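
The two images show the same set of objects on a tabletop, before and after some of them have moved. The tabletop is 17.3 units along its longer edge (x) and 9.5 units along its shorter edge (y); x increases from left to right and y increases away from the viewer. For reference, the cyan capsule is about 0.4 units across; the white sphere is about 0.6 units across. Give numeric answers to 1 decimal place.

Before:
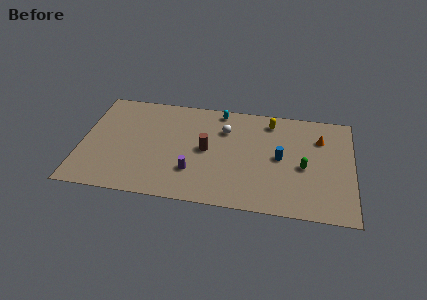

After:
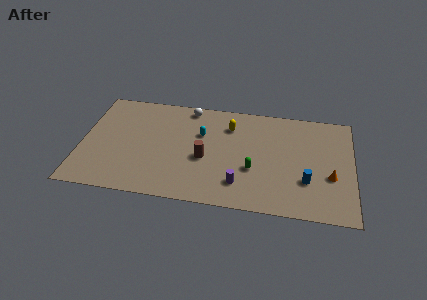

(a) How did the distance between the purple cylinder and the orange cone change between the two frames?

-3.1

Before: roughly 9.0 units apart; after: 5.9. That's 3.1 units closer together.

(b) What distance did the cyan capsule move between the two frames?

2.5

The cyan capsule was near (8.7, 8.5) before and (7.6, 6.2) after, so it travelled √(1.1² + 2.3²) ≈ 2.5 units.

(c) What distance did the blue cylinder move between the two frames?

2.5

The blue cylinder was near (12.7, 4.8) before and (14.4, 3.0) after, so it travelled √(1.7² + 1.8²) ≈ 2.5 units.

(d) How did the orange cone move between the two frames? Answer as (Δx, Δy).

(0.7, -3.3)

The orange cone was at about (15.2, 6.9) and moved to about (15.9, 3.6).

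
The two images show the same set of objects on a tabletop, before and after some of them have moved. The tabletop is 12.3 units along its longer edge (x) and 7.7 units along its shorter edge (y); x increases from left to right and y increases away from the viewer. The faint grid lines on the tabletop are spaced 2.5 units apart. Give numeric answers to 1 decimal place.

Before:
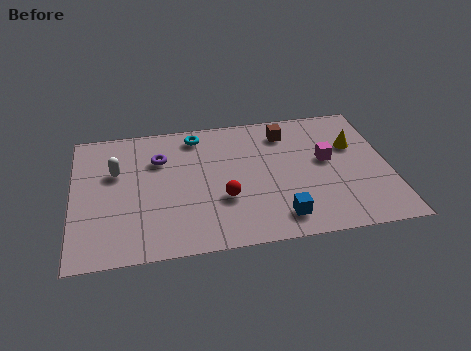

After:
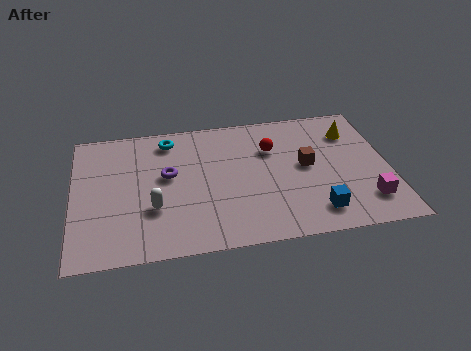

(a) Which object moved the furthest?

the red sphere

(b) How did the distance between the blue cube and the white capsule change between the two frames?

-0.9

They were about 7.2 units apart before and 6.3 after — 0.9 units closer together.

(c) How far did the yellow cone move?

0.8

The yellow cone moved from about (11.0, 5.0) to (11.0, 5.8), a distance of √(0.0² + 0.8²) ≈ 0.8.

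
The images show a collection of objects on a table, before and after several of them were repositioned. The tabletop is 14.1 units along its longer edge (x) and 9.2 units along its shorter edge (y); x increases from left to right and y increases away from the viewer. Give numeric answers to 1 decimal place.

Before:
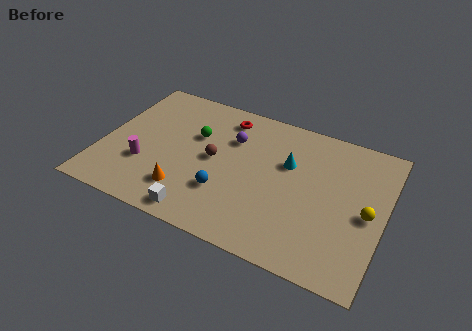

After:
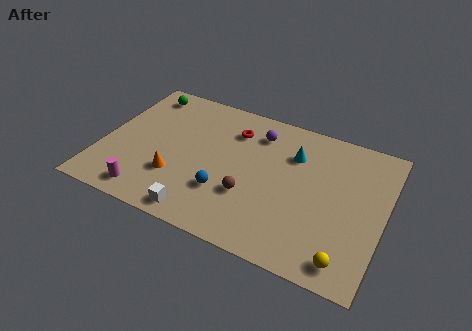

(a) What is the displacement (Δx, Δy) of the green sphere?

(-3.0, 2.0)

The green sphere was at about (4.5, 5.9) and moved to about (1.5, 7.9).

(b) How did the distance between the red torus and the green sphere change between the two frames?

+2.7

The distance was about 2.2 in the first image and 4.9 in the second, so they moved 2.7 units further apart.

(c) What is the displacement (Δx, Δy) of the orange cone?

(-0.6, 0.7)

From the two frames, the orange cone sits at roughly (4.5, 2.1) before and (3.9, 2.8) after.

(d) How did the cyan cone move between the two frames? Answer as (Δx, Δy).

(0.2, 0.7)

The cyan cone started near (9.2, 5.9) and ended near (9.4, 6.6).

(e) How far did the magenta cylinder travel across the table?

1.8

The magenta cylinder moved from about (2.3, 3.0) to (2.7, 1.2), a distance of √(0.4² + 1.8²) ≈ 1.8.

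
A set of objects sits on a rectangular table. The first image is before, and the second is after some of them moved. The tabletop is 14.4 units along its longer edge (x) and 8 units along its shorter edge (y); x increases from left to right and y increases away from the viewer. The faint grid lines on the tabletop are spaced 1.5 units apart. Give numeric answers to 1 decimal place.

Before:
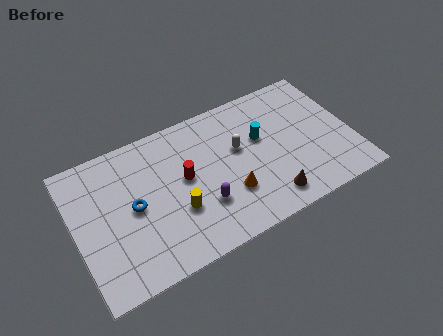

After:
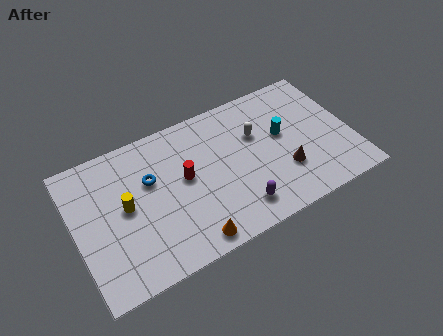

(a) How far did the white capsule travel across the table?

1.1

From (8.6, 4.8) to (9.6, 5.2), the white capsule covered √(1.0² + 0.4²) ≈ 1.1 units.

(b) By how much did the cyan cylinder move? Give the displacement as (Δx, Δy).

(1.1, -0.3)

The cyan cylinder started near (9.8, 4.9) and ended near (10.9, 4.6).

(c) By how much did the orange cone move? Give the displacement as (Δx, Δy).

(-2.3, -1.6)

From the two frames, the orange cone sits at roughly (7.8, 2.5) before and (5.5, 0.9) after.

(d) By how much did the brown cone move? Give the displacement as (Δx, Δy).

(1.0, 1.2)

From the two frames, the brown cone sits at roughly (9.7, 1.3) before and (10.7, 2.5) after.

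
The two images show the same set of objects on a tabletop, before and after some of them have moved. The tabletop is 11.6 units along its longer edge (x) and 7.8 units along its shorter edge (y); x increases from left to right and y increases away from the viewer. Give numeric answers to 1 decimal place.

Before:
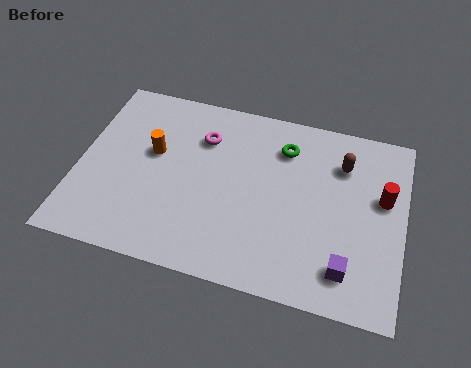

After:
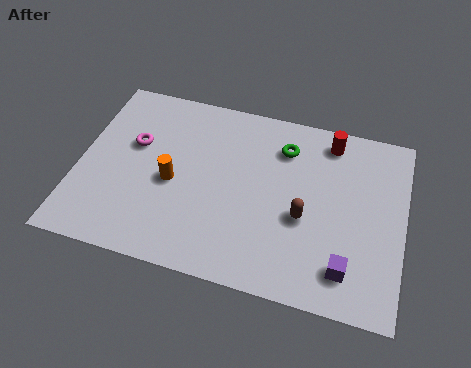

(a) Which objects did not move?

the green torus and the purple cube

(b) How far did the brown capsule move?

2.9

From (9.3, 5.8) to (8.1, 3.2), the brown capsule covered √(1.2² + 2.6²) ≈ 2.9 units.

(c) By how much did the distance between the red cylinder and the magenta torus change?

+0.6

The distance was about 6.6 in the first image and 7.2 in the second, so they moved 0.6 units further apart.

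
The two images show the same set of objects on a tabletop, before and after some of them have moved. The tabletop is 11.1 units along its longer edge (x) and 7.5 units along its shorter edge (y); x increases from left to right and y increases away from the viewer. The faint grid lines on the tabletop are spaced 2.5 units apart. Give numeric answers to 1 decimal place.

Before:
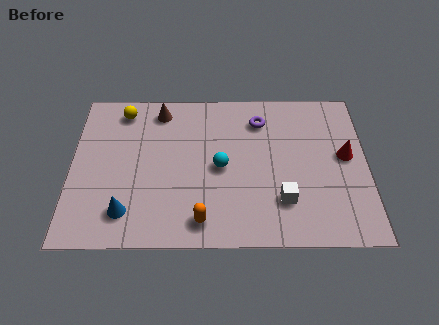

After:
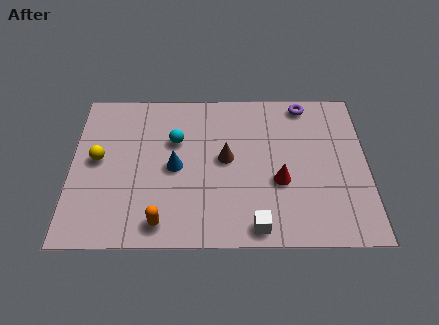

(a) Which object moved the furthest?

the brown cone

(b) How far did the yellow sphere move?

2.6

From (1.9, 6.4) to (1.0, 4.0), the yellow sphere covered √(0.9² + 2.4²) ≈ 2.6 units.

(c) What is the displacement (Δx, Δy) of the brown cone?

(2.5, -2.4)

From the two frames, the brown cone sits at roughly (3.3, 6.4) before and (5.8, 4.0) after.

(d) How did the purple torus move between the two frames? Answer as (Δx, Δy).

(1.7, 0.8)

The purple torus started near (7.1, 5.9) and ended near (8.8, 6.7).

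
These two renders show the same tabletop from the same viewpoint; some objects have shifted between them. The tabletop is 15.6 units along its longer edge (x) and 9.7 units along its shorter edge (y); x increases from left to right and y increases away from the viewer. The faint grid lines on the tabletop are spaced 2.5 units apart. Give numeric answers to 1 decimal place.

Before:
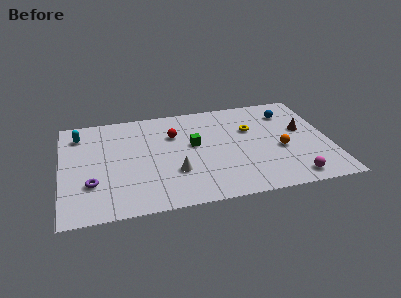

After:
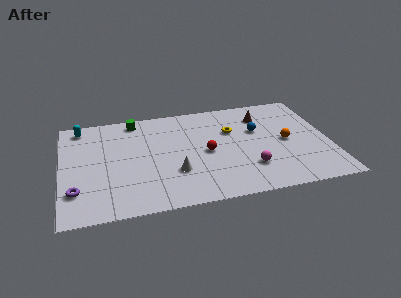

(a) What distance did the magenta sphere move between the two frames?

2.8

The magenta sphere was near (13.2, 1.2) before and (10.8, 2.6) after, so it travelled √(2.4² + 1.4²) ≈ 2.8 units.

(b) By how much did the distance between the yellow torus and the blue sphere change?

-1.1

Before: roughly 2.6 units apart; after: 1.5. That's 1.1 units closer together.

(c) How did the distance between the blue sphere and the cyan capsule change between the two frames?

-1.7

They were about 12.3 units apart before and 10.6 after — 1.7 units closer together.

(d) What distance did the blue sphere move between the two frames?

2.4

The blue sphere moved from about (13.4, 7.5) to (11.5, 6.1), a distance of √(1.9² + 1.4²) ≈ 2.4.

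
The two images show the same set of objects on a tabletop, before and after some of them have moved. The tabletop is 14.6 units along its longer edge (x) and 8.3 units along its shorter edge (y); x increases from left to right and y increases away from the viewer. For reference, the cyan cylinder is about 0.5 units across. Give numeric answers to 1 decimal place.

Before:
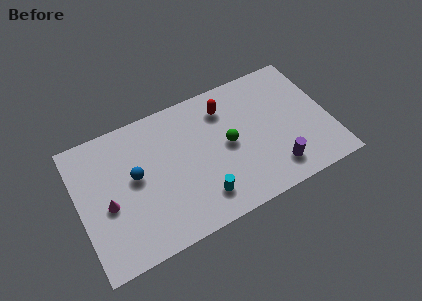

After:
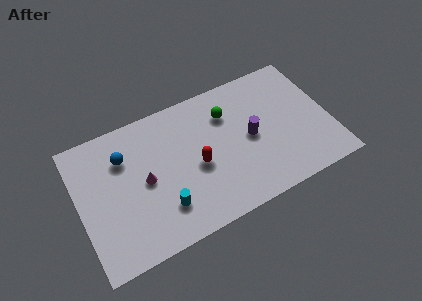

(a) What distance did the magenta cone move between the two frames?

2.3

From (1.6, 3.6) to (3.8, 4.1), the magenta cone covered √(2.2² + 0.5²) ≈ 2.3 units.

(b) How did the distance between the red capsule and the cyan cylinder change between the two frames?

-2.5

The distance was about 5.2 in the first image and 2.7 in the second, so they moved 2.5 units closer together.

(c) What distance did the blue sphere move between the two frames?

1.5

From (3.3, 4.6) to (2.8, 6.0), the blue sphere covered √(0.5² + 1.4²) ≈ 1.5 units.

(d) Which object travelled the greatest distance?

the red capsule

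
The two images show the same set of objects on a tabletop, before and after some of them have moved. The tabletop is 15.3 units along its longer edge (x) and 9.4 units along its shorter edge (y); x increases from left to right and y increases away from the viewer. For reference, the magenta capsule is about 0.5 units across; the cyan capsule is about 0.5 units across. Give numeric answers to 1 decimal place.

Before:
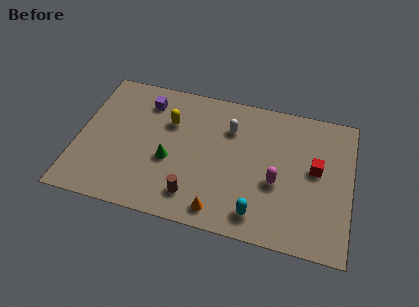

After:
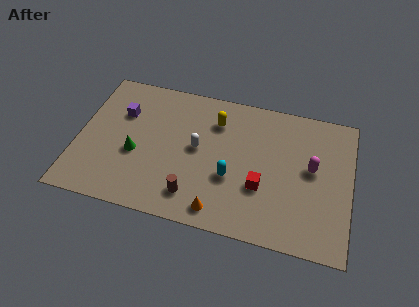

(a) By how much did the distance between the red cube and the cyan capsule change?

-3.1

They were about 4.8 units apart before and 1.7 after — 3.1 units closer together.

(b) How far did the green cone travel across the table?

1.9

From (5.2, 3.8) to (3.3, 3.8), the green cone covered √(1.9² + 0.0²) ≈ 1.9 units.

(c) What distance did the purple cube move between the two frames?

1.7

The purple cube was near (3.6, 7.5) before and (2.3, 6.4) after, so it travelled √(1.3² + 1.1²) ≈ 1.7 units.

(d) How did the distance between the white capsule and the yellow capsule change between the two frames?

-1.1

Before: roughly 3.4 units apart; after: 2.3. That's 1.1 units closer together.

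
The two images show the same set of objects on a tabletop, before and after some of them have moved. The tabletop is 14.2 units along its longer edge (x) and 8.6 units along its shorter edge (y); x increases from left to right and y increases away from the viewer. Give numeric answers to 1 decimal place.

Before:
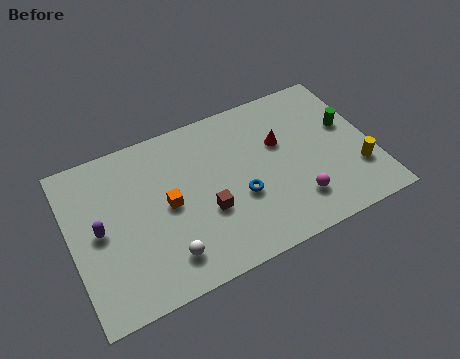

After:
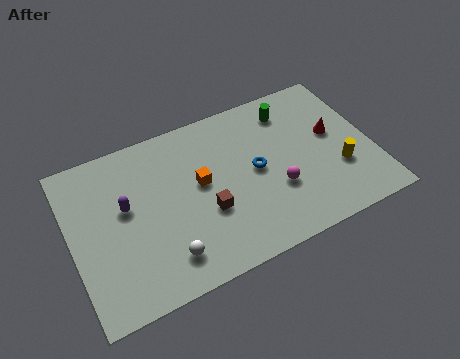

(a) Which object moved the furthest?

the green cylinder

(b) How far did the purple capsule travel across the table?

1.5

The purple capsule moved from about (1.3, 4.3) to (2.6, 5.0), a distance of √(1.3² + 0.7²) ≈ 1.5.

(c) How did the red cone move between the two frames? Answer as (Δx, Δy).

(2.5, -0.5)

From the two frames, the red cone sits at roughly (10.0, 5.4) before and (12.5, 4.9) after.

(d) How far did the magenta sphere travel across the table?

1.3

The magenta sphere moved from about (10.3, 2.0) to (9.5, 3.0), a distance of √(0.8² + 1.0²) ≈ 1.3.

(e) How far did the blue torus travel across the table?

1.4

From (7.8, 3.3) to (8.7, 4.4), the blue torus covered √(0.9² + 1.1²) ≈ 1.4 units.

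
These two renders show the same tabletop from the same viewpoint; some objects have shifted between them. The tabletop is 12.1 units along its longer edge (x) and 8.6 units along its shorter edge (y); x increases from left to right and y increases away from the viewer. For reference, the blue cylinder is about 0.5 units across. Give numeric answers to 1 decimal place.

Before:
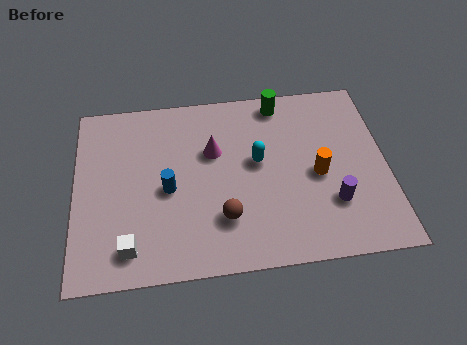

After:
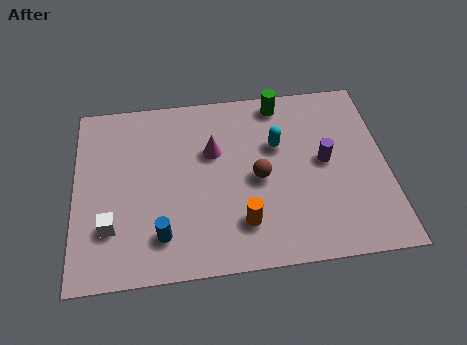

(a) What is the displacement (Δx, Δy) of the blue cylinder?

(-0.3, -2.1)

The blue cylinder was at about (3.6, 3.9) and moved to about (3.3, 1.8).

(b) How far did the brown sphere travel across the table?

2.2

The brown sphere moved from about (5.7, 2.3) to (7.1, 4.0), a distance of √(1.4² + 1.7²) ≈ 2.2.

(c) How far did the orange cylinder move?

3.6

The orange cylinder was near (9.4, 3.9) before and (6.4, 2.0) after, so it travelled √(3.0² + 1.9²) ≈ 3.6 units.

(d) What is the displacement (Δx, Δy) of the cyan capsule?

(0.8, 0.7)

The cyan capsule was at about (7.1, 4.8) and moved to about (7.9, 5.5).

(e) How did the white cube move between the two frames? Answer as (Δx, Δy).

(-0.7, 1.0)

The white cube was at about (2.1, 1.4) and moved to about (1.4, 2.4).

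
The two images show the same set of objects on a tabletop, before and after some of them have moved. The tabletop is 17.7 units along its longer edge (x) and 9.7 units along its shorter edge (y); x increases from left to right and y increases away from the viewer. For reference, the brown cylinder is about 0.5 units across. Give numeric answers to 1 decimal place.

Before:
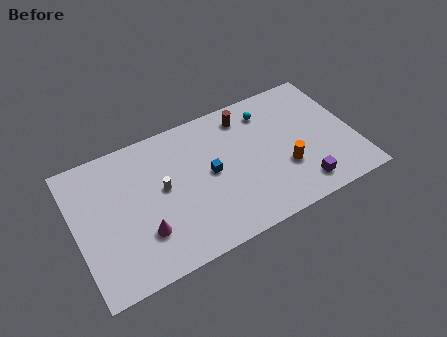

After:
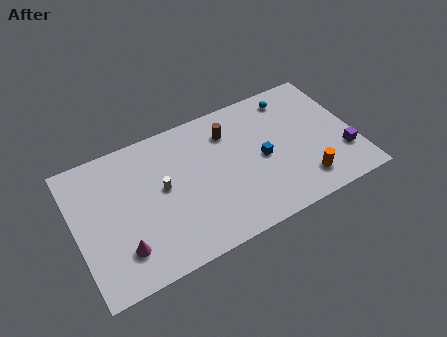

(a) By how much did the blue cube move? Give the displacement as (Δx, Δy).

(3.3, -0.4)

The blue cube was at about (8.5, 5.0) and moved to about (11.8, 4.6).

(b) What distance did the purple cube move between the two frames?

3.1

The purple cube moved from about (13.9, 1.6) to (16.8, 2.8), a distance of √(2.9² + 1.2²) ≈ 3.1.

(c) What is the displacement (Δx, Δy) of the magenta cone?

(-1.4, -0.5)

From the two frames, the magenta cone sits at roughly (4.0, 2.8) before and (2.6, 2.3) after.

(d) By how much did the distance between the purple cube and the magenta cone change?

+4.2

The distance was about 10.0 in the first image and 14.2 in the second, so they moved 4.2 units further apart.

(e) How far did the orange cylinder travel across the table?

1.7

The orange cylinder was near (13.1, 3.3) before and (14.1, 1.9) after, so it travelled √(1.0² + 1.4²) ≈ 1.7 units.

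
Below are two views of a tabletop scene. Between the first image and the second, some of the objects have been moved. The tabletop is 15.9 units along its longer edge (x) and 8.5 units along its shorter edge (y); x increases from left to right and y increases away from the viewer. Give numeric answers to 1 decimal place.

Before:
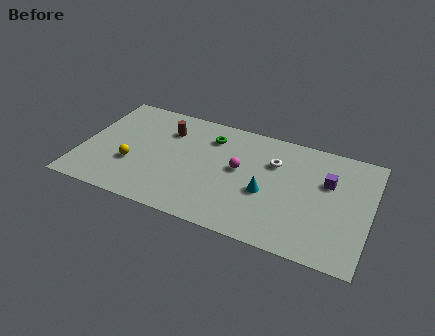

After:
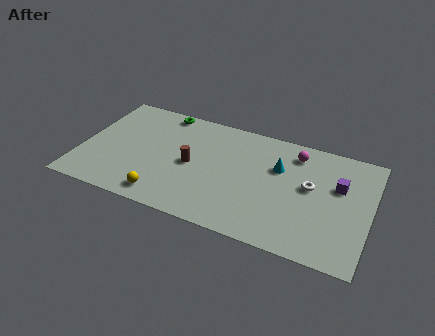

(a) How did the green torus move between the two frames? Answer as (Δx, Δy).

(-2.8, 1.1)

The green torus was at about (6.9, 6.6) and moved to about (4.1, 7.7).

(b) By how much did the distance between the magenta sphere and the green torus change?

+4.9

Before: roughly 2.6 units apart; after: 7.5. That's 4.9 units further apart.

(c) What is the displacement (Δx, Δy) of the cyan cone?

(0.5, 2.1)

The cyan cone was at about (10.3, 3.5) and moved to about (10.8, 5.6).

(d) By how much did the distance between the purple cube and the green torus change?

+3.6

Before: roughly 6.7 units apart; after: 10.3. That's 3.6 units further apart.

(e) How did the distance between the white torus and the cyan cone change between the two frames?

-0.4

Before: roughly 2.4 units apart; after: 2.0. That's 0.4 units closer together.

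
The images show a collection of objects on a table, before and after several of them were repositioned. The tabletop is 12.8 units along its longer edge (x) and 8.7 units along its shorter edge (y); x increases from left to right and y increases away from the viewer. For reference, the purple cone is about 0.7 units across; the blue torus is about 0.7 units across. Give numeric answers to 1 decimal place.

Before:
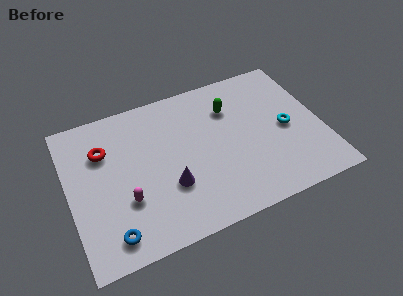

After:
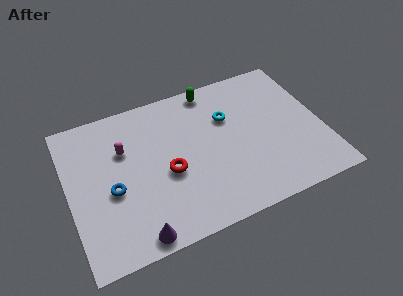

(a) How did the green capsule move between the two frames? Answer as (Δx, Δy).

(-0.8, 1.5)

The green capsule started near (8.4, 6.3) and ended near (7.6, 7.8).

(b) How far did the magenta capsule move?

2.9

The magenta capsule was near (2.7, 2.9) before and (2.9, 5.8) after, so it travelled √(0.2² + 2.9²) ≈ 2.9 units.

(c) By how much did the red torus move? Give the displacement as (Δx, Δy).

(3.0, -2.4)

The red torus started near (1.9, 6.1) and ended near (4.9, 3.7).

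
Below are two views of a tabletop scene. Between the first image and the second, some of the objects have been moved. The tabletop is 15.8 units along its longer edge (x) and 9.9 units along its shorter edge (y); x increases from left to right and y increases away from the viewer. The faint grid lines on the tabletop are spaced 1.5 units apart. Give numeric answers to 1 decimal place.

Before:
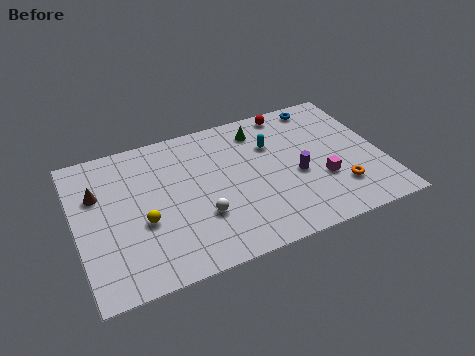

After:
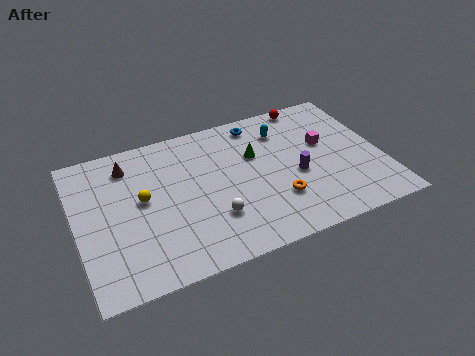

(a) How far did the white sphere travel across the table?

0.7

From (6.2, 3.2) to (6.8, 2.9), the white sphere covered √(0.6² + 0.3²) ≈ 0.7 units.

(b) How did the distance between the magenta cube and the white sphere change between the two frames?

+0.6

Before: roughly 6.3 units apart; after: 6.9. That's 0.6 units further apart.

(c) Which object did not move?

the purple cylinder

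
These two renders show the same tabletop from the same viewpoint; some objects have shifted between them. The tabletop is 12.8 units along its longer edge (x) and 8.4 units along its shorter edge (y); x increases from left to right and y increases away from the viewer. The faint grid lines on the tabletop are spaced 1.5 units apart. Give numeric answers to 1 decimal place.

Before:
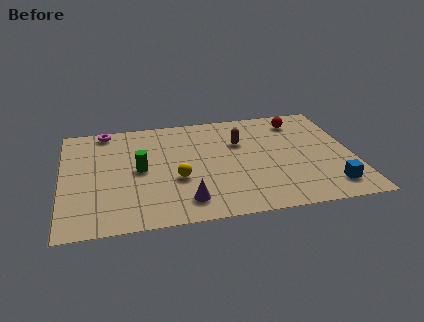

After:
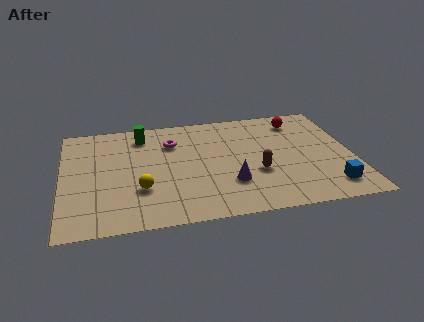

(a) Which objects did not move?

the red sphere and the blue cube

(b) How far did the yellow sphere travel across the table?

1.7

From (5.0, 3.2) to (3.4, 2.7), the yellow sphere covered √(1.6² + 0.5²) ≈ 1.7 units.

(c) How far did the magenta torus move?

3.3

The magenta torus was near (2.0, 7.6) before and (4.9, 6.1) after, so it travelled √(2.9² + 1.5²) ≈ 3.3 units.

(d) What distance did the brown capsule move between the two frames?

2.6

From (7.9, 5.6) to (8.5, 3.1), the brown capsule covered √(0.6² + 2.5²) ≈ 2.6 units.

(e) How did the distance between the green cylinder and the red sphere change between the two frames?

-0.7

They were about 7.7 units apart before and 7.0 after — 0.7 units closer together.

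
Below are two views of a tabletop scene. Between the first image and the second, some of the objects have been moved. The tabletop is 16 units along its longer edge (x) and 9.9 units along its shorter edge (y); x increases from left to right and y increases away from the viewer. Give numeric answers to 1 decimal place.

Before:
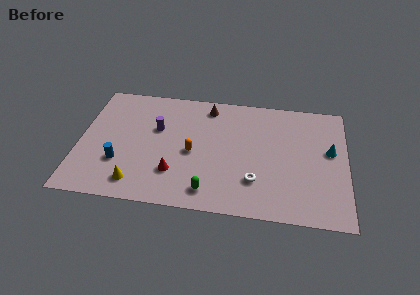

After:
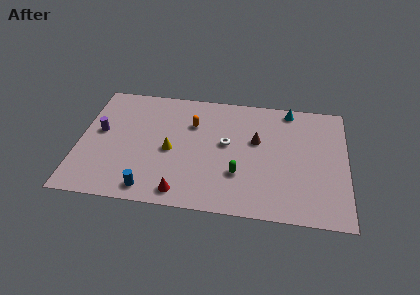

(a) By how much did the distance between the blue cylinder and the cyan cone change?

-1.6

The distance was about 12.8 in the first image and 11.2 in the second, so they moved 1.6 units closer together.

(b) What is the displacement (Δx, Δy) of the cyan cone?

(-2.5, 3.2)

The cyan cone started near (15.0, 5.7) and ended near (12.5, 8.9).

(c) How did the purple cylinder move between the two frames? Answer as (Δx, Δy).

(-3.4, -0.7)

From the two frames, the purple cylinder sits at roughly (4.6, 6.2) before and (1.2, 5.5) after.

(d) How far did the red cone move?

1.6

From (5.8, 2.7) to (6.3, 1.2), the red cone covered √(0.5² + 1.5²) ≈ 1.6 units.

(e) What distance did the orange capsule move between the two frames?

2.4

The orange capsule moved from about (6.8, 4.5) to (6.7, 6.9), a distance of √(0.1² + 2.4²) ≈ 2.4.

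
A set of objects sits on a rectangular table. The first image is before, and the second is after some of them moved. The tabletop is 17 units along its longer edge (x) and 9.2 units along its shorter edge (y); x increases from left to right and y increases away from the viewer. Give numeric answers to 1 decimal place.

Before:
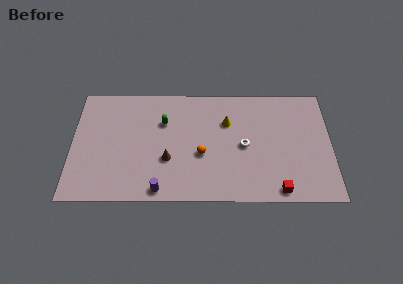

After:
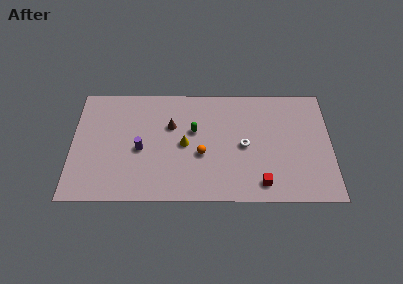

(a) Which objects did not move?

the orange sphere and the white torus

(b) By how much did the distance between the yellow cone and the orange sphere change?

-1.7

The distance was about 3.1 in the first image and 1.4 in the second, so they moved 1.7 units closer together.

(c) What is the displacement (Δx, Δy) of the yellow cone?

(-2.8, -1.8)

The yellow cone was at about (10.2, 6.3) and moved to about (7.4, 4.5).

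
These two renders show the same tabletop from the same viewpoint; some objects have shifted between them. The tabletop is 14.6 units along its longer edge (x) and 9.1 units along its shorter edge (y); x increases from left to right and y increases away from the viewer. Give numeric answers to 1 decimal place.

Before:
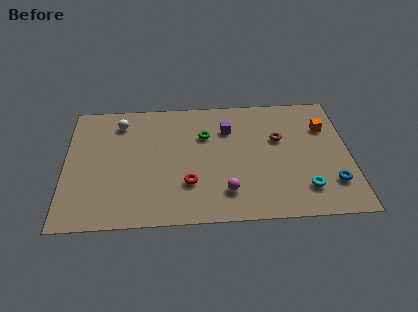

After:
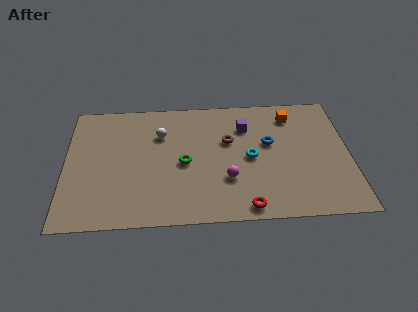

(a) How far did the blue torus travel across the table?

4.4

The blue torus moved from about (13.6, 2.3) to (10.5, 5.4), a distance of √(3.1² + 3.1²) ≈ 4.4.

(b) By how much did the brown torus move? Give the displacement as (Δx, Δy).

(-2.6, 0.0)

The brown torus started near (11.0, 5.7) and ended near (8.4, 5.7).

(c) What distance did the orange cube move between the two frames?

2.0

From (13.4, 6.4) to (11.7, 7.4), the orange cube covered √(1.7² + 1.0²) ≈ 2.0 units.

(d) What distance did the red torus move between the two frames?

3.4

The red torus moved from about (6.3, 2.7) to (9.2, 0.9), a distance of √(2.9² + 1.8²) ≈ 3.4.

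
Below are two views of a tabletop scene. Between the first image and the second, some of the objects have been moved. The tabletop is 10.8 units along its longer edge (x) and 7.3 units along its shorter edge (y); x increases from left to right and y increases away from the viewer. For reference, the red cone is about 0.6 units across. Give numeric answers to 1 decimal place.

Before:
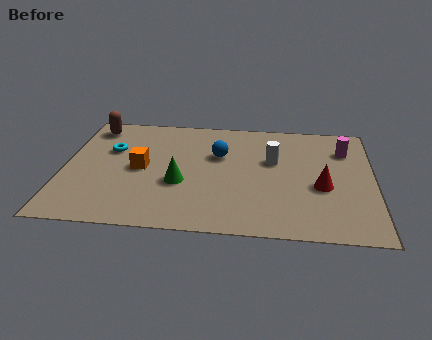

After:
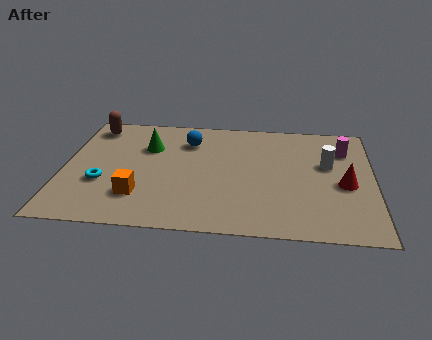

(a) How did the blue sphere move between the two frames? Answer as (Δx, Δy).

(-1.1, 0.8)

The blue sphere was at about (5.4, 4.7) and moved to about (4.3, 5.5).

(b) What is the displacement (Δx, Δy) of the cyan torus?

(-0.2, -2.1)

The cyan torus started near (1.6, 4.7) and ended near (1.4, 2.6).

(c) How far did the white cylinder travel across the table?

1.9

The white cylinder moved from about (7.3, 4.5) to (9.2, 4.4), a distance of √(1.9² + 0.1²) ≈ 1.9.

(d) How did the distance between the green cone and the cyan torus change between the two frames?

-0.3

They were about 3.1 units apart before and 2.8 after — 0.3 units closer together.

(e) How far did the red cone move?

0.8

The red cone was near (9.0, 3.0) before and (9.8, 3.2) after, so it travelled √(0.8² + 0.2²) ≈ 0.8 units.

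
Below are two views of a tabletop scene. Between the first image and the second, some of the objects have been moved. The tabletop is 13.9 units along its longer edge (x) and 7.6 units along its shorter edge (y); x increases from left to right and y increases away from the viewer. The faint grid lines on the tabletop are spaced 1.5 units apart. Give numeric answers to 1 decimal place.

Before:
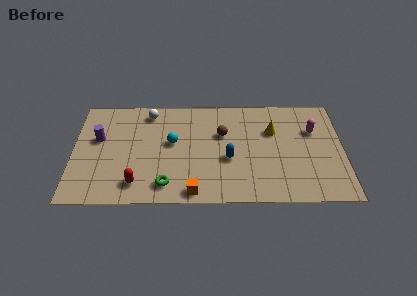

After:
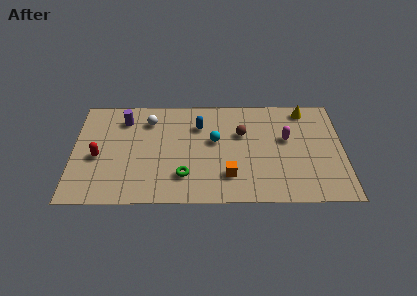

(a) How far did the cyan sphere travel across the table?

2.2

The cyan sphere moved from about (5.1, 4.3) to (7.3, 4.4), a distance of √(2.2² + 0.1²) ≈ 2.2.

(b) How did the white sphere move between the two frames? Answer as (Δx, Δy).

(0.0, -0.6)

The white sphere started near (3.9, 6.5) and ended near (3.9, 5.9).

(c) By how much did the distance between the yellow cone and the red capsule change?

+3.3

Before: roughly 7.9 units apart; after: 11.2. That's 3.3 units further apart.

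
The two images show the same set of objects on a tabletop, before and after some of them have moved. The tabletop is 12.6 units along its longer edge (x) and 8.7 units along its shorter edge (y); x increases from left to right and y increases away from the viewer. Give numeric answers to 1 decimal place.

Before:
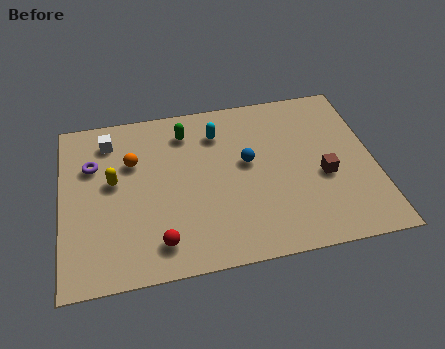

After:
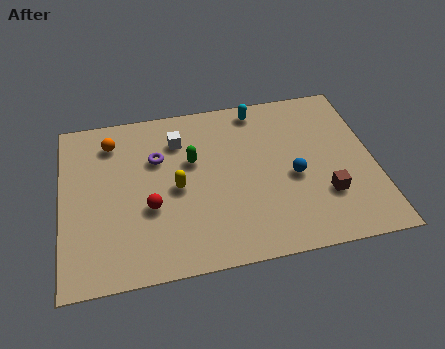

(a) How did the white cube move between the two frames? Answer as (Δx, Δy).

(2.8, -0.5)

The white cube started near (2.0, 7.1) and ended near (4.8, 6.6).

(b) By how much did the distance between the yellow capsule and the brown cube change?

-2.4

Before: roughly 8.5 units apart; after: 6.1. That's 2.4 units closer together.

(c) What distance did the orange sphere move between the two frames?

1.4

From (2.9, 5.8) to (2.1, 7.0), the orange sphere covered √(0.8² + 1.2²) ≈ 1.4 units.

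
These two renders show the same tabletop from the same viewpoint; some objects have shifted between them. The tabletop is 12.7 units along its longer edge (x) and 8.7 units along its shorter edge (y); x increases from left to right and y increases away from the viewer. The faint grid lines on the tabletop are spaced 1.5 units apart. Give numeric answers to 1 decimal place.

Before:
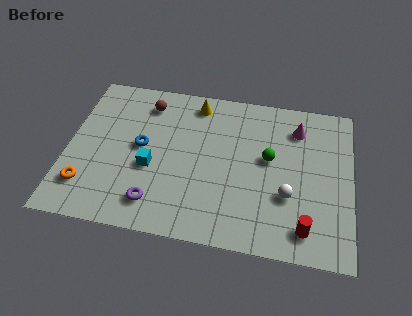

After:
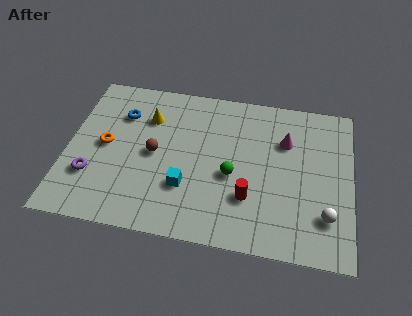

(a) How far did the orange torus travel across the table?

2.5

From (1.0, 2.0) to (1.7, 4.4), the orange torus covered √(0.7² + 2.4²) ≈ 2.5 units.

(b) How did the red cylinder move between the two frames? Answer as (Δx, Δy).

(-2.5, 1.2)

From the two frames, the red cylinder sits at roughly (10.7, 1.4) before and (8.2, 2.6) after.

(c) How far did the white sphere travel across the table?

1.9

The white sphere was near (9.9, 3.0) before and (11.6, 2.2) after, so it travelled √(1.7² + 0.8²) ≈ 1.9 units.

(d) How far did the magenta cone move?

0.9

The magenta cone was near (10.2, 6.8) before and (9.7, 6.0) after, so it travelled √(0.5² + 0.8²) ≈ 0.9 units.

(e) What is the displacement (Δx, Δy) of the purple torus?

(-2.9, 1.0)

The purple torus started near (4.1, 1.6) and ended near (1.2, 2.6).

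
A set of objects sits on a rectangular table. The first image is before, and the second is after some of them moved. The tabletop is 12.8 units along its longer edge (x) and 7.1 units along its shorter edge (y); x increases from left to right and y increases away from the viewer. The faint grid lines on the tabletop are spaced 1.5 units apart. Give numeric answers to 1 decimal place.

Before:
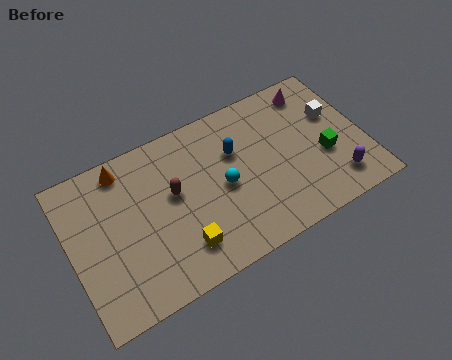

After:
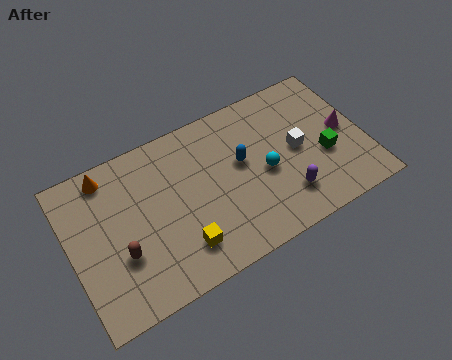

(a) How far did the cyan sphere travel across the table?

1.8

The cyan sphere was near (6.6, 3.4) before and (8.4, 3.2) after, so it travelled √(1.8² + 0.2²) ≈ 1.8 units.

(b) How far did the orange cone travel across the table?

0.7

From (2.6, 6.2) to (1.9, 6.2), the orange cone covered √(0.7² + 0.0²) ≈ 0.7 units.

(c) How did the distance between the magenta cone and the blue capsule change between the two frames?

+0.6

The distance was about 3.9 in the first image and 4.5 in the second, so they moved 0.6 units further apart.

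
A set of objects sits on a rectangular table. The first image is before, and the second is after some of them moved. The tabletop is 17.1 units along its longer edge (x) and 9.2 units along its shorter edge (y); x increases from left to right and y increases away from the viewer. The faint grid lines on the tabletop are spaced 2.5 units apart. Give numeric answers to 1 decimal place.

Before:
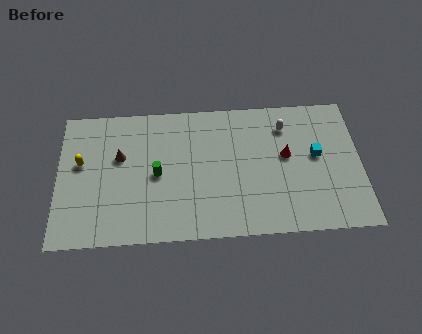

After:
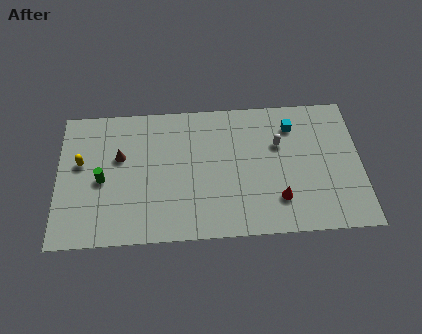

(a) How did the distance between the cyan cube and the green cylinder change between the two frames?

+2.2

They were about 9.0 units apart before and 11.2 after — 2.2 units further apart.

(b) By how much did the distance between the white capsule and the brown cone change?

-0.5

The distance was about 9.5 in the first image and 9.0 in the second, so they moved 0.5 units closer together.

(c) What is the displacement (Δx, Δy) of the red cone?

(-0.5, -2.9)

The red cone was at about (12.9, 5.2) and moved to about (12.4, 2.3).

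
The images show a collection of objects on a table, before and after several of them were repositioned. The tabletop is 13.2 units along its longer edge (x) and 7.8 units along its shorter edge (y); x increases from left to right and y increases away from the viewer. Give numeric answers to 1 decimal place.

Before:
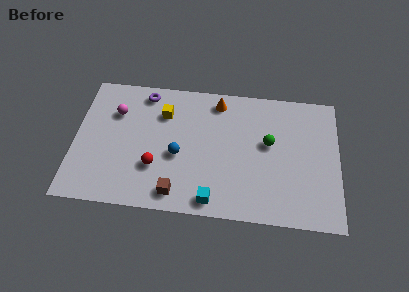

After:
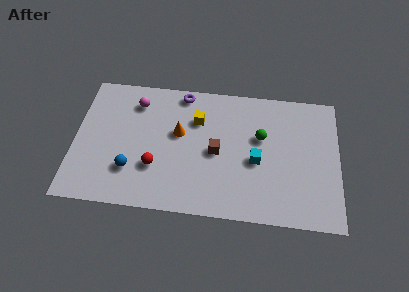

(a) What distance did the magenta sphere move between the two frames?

1.2

From (2.0, 5.5) to (3.0, 6.2), the magenta sphere covered √(1.0² + 0.7²) ≈ 1.2 units.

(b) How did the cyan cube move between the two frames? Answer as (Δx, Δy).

(2.1, 2.5)

The cyan cube started near (7.0, 0.9) and ended near (9.1, 3.4).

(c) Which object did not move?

the red sphere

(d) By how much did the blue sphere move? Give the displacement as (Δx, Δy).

(-2.3, -1.1)

The blue sphere started near (5.2, 3.3) and ended near (2.9, 2.2).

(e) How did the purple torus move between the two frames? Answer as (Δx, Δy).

(1.9, 0.2)

The purple torus was at about (3.4, 6.8) and moved to about (5.3, 7.0).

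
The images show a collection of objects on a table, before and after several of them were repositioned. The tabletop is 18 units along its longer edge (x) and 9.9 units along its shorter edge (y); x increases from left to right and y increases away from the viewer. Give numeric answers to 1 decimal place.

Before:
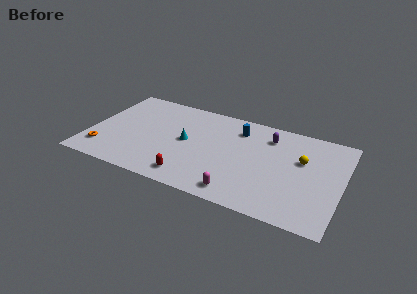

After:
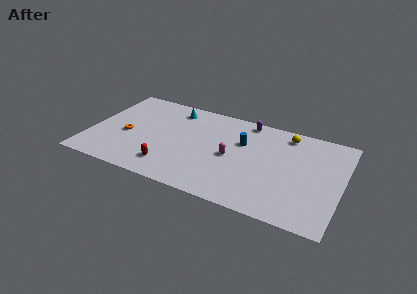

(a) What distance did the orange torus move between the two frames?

2.6

The orange torus was near (1.2, 2.1) before and (2.6, 4.3) after, so it travelled √(1.4² + 2.2²) ≈ 2.6 units.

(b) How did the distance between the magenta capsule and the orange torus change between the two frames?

-2.3

They were about 9.9 units apart before and 7.6 after — 2.3 units closer together.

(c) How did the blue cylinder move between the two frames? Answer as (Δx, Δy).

(0.4, -1.3)

The blue cylinder was at about (10.4, 7.8) and moved to about (10.8, 6.5).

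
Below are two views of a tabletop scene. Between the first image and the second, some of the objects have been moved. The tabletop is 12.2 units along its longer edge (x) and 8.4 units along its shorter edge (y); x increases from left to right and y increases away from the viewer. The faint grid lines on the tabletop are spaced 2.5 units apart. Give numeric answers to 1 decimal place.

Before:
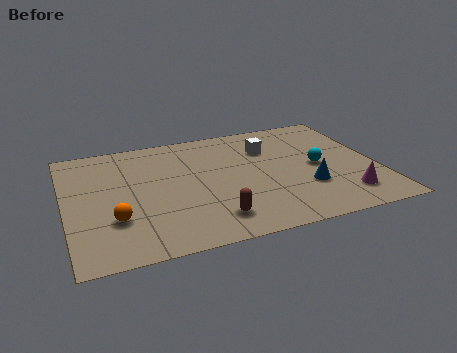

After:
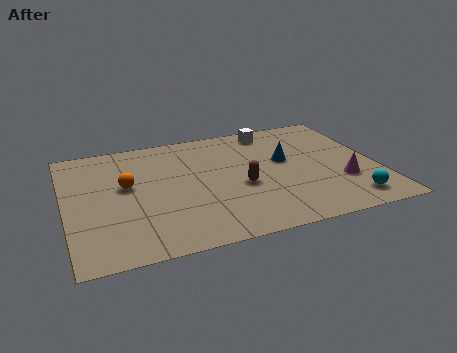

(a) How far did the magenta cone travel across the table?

1.0

The magenta cone moved from about (10.7, 1.7) to (10.7, 2.7), a distance of √(0.0² + 1.0²) ≈ 1.0.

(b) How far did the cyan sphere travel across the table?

2.9

The cyan sphere moved from about (9.9, 4.1) to (10.8, 1.3), a distance of √(0.9² + 2.8²) ≈ 2.9.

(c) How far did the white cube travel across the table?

1.3

The white cube moved from about (8.1, 6.0) to (8.4, 7.3), a distance of √(0.3² + 1.3²) ≈ 1.3.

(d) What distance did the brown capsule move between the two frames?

2.3

The brown capsule moved from about (5.5, 1.6) to (6.8, 3.5), a distance of √(1.3² + 1.9²) ≈ 2.3.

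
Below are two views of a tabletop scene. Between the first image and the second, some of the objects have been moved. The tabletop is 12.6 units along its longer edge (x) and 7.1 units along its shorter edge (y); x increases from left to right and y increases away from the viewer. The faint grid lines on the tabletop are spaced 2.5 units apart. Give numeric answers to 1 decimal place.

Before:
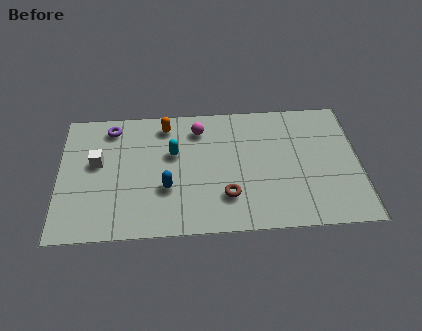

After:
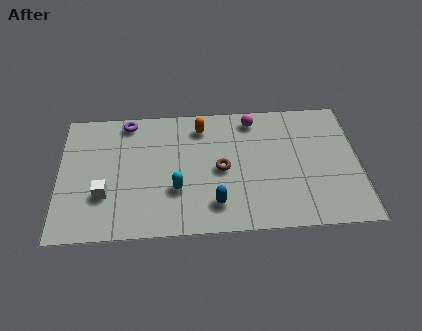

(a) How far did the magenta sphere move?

2.3

The magenta sphere was near (5.9, 5.7) before and (8.2, 6.1) after, so it travelled √(2.3² + 0.4²) ≈ 2.3 units.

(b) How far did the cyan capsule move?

2.0

From (4.8, 4.4) to (4.9, 2.4), the cyan capsule covered √(0.1² + 2.0²) ≈ 2.0 units.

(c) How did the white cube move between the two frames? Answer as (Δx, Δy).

(0.3, -1.8)

The white cube was at about (1.6, 4.1) and moved to about (1.9, 2.3).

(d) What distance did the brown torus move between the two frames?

1.5

The brown torus was near (7.0, 1.9) before and (6.8, 3.4) after, so it travelled √(0.2² + 1.5²) ≈ 1.5 units.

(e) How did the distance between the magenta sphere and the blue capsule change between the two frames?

+1.4

Before: roughly 3.5 units apart; after: 4.9. That's 1.4 units further apart.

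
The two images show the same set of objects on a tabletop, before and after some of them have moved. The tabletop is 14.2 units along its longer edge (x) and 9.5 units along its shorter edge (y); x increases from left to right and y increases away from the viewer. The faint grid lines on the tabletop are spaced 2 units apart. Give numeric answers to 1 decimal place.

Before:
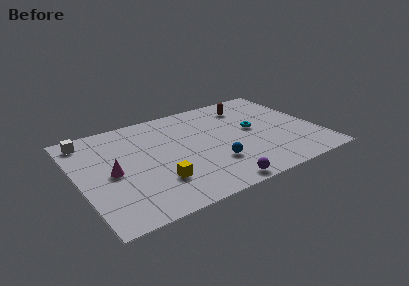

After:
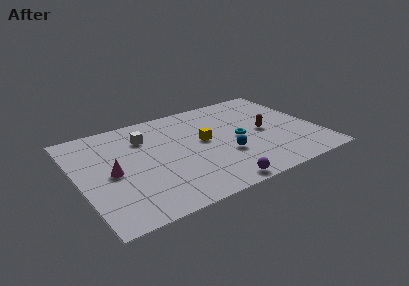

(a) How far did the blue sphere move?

0.9

The blue sphere was near (7.7, 2.8) before and (8.5, 3.3) after, so it travelled √(0.8² + 0.5²) ≈ 0.9 units.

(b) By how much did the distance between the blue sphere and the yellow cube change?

-1.3

They were about 3.4 units apart before and 2.1 after — 1.3 units closer together.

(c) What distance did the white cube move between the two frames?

3.5

The white cube was near (0.9, 8.2) before and (4.2, 7.0) after, so it travelled √(3.3² + 1.2²) ≈ 3.5 units.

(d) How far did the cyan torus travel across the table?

1.2

The cyan torus moved from about (10.5, 5.1) to (9.5, 4.5), a distance of √(1.0² + 0.6²) ≈ 1.2.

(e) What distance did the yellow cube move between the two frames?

4.1

From (4.3, 2.6) to (7.5, 5.2), the yellow cube covered √(3.2² + 2.6²) ≈ 4.1 units.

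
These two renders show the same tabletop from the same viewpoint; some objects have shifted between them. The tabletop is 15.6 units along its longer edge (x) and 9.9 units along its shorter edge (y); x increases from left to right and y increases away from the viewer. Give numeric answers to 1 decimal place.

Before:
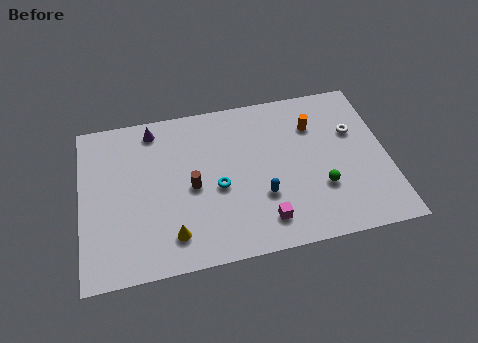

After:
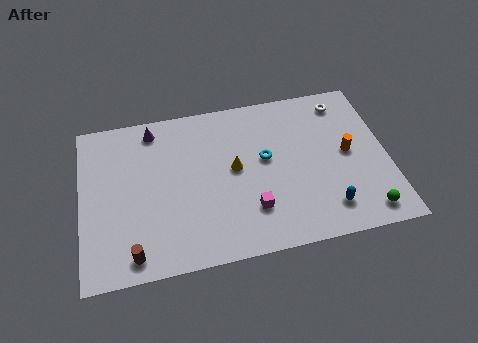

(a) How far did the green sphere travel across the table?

2.8

From (12.1, 3.2) to (14.2, 1.3), the green sphere covered √(2.1² + 1.9²) ≈ 2.8 units.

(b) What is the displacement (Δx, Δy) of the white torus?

(-0.4, 2.0)

The white torus was at about (14.0, 6.4) and moved to about (13.6, 8.4).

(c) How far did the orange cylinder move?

2.6

The orange cylinder moved from about (12.0, 7.2) to (13.6, 5.1), a distance of √(1.6² + 2.1²) ≈ 2.6.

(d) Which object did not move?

the purple cone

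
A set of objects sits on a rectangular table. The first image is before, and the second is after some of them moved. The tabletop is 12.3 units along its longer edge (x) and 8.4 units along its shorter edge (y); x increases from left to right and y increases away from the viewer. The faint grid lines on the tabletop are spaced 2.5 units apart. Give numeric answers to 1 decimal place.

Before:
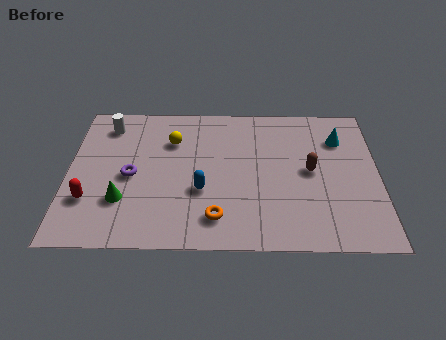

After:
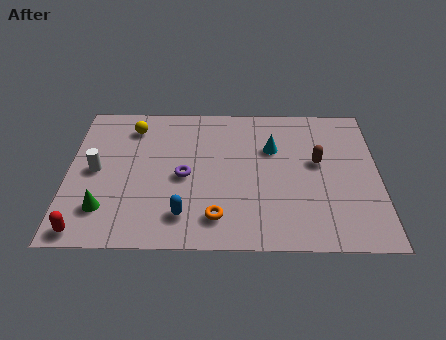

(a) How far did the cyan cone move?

2.8

From (10.8, 6.2) to (8.1, 5.6), the cyan cone covered √(2.7² + 0.6²) ≈ 2.8 units.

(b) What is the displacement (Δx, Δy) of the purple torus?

(2.1, 0.0)

The purple torus started near (2.5, 3.9) and ended near (4.6, 3.9).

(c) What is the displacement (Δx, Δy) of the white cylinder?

(-0.4, -2.7)

The white cylinder was at about (1.5, 6.9) and moved to about (1.1, 4.2).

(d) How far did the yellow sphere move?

1.8

From (4.1, 6.0) to (2.5, 6.8), the yellow sphere covered √(1.6² + 0.8²) ≈ 1.8 units.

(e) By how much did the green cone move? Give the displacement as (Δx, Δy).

(-0.7, -0.5)

The green cone was at about (2.2, 2.5) and moved to about (1.5, 2.0).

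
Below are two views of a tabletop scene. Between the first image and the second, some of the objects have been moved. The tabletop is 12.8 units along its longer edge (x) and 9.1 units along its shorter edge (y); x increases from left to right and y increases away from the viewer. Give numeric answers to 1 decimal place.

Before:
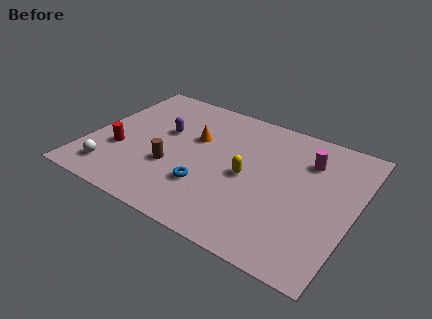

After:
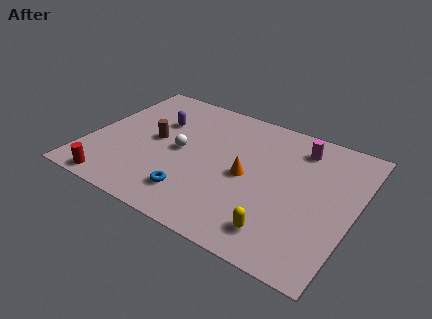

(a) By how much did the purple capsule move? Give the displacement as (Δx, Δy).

(-0.4, 0.6)

The purple capsule was at about (3.4, 5.5) and moved to about (3.0, 6.1).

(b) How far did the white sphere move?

4.1

The white sphere moved from about (1.5, 1.6) to (4.4, 4.5), a distance of √(2.9² + 2.9²) ≈ 4.1.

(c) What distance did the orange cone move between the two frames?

3.1

The orange cone moved from about (4.9, 5.7) to (7.7, 4.3), a distance of √(2.8² + 1.4²) ≈ 3.1.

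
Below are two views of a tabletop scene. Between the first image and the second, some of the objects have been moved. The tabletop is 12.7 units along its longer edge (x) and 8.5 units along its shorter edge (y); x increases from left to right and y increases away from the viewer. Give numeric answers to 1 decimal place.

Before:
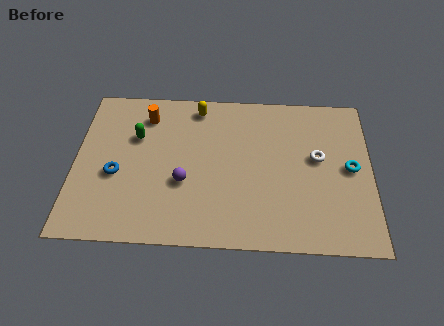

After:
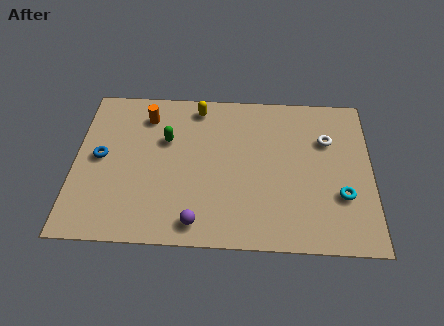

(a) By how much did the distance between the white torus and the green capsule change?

-0.9

Before: roughly 7.8 units apart; after: 6.9. That's 0.9 units closer together.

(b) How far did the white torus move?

1.1

From (10.4, 4.8) to (10.8, 5.8), the white torus covered √(0.4² + 1.0²) ≈ 1.1 units.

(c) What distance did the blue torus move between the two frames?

1.1

The blue torus moved from about (1.8, 3.5) to (1.1, 4.4), a distance of √(0.7² + 0.9²) ≈ 1.1.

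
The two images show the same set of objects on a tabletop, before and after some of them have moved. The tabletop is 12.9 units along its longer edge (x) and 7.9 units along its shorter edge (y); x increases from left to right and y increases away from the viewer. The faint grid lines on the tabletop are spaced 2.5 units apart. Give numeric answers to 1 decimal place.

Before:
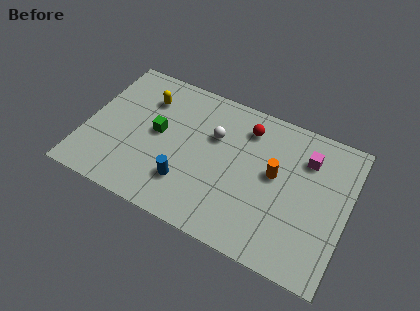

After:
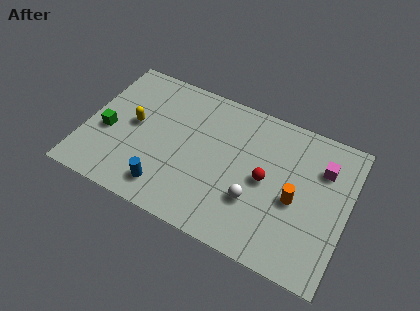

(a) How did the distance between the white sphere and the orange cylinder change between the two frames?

-1.1

The distance was about 3.2 in the first image and 2.1 in the second, so they moved 1.1 units closer together.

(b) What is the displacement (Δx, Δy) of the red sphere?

(1.2, -2.4)

The red sphere was at about (7.7, 6.3) and moved to about (8.9, 3.9).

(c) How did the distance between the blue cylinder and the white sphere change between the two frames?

+1.1

Before: roughly 3.3 units apart; after: 4.4. That's 1.1 units further apart.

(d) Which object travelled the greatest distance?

the white sphere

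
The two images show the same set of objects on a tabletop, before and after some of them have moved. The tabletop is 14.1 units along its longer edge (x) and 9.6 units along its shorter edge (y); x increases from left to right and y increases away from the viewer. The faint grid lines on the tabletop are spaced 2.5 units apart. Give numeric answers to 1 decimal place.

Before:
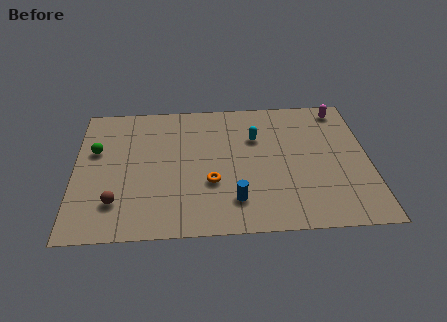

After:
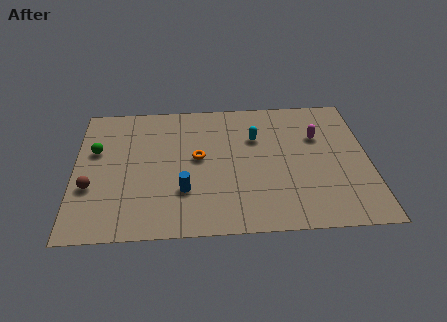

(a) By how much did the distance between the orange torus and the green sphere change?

-1.1

Before: roughly 6.1 units apart; after: 5.0. That's 1.1 units closer together.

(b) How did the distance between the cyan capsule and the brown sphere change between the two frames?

+0.6

They were about 7.9 units apart before and 8.5 after — 0.6 units further apart.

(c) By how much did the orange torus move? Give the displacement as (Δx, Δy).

(-0.6, 1.8)

The orange torus started near (6.5, 3.4) and ended near (5.9, 5.2).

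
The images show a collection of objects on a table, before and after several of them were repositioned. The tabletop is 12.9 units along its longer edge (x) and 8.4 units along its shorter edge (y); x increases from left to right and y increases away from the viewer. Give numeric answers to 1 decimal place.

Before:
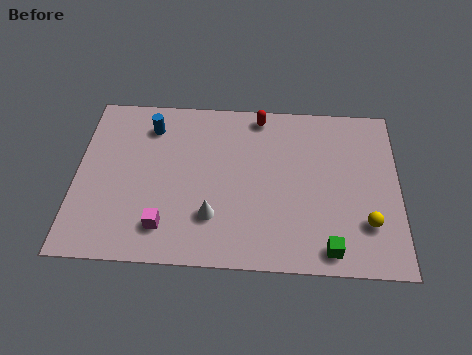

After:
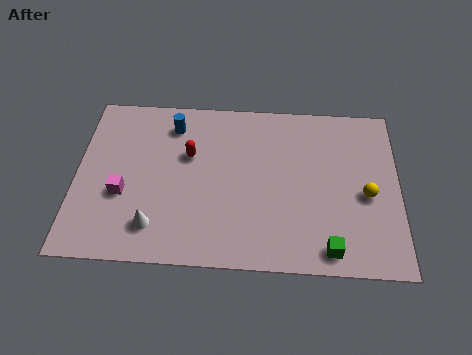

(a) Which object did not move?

the green cube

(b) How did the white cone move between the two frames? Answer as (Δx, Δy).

(-2.3, -0.6)

The white cone started near (5.5, 2.3) and ended near (3.2, 1.7).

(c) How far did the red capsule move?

3.6

From (7.3, 7.5) to (4.5, 5.3), the red capsule covered √(2.8² + 2.2²) ≈ 3.6 units.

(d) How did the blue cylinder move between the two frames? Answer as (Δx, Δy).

(0.9, 0.1)

The blue cylinder started near (2.9, 6.7) and ended near (3.8, 6.8).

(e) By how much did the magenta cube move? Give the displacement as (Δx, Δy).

(-1.7, 1.5)

The magenta cube started near (3.6, 1.7) and ended near (1.9, 3.2).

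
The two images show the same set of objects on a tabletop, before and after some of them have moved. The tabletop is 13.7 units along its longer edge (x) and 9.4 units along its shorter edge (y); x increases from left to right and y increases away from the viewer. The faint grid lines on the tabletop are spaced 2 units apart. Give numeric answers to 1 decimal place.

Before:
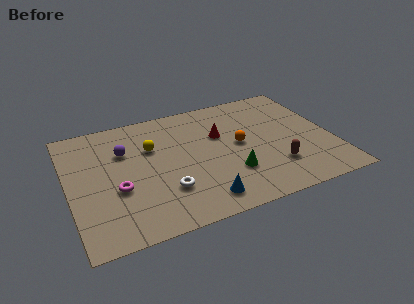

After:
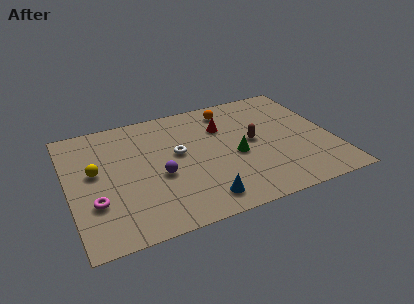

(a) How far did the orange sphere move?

3.0

The orange sphere moved from about (8.9, 4.9) to (8.7, 7.9), a distance of √(0.2² + 3.0²) ≈ 3.0.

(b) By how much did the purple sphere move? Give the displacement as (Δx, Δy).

(1.6, -2.5)

The purple sphere started near (3.0, 6.4) and ended near (4.6, 3.9).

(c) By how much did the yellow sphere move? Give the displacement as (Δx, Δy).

(-3.0, -0.9)

From the two frames, the yellow sphere sits at roughly (4.4, 6.2) before and (1.4, 5.3) after.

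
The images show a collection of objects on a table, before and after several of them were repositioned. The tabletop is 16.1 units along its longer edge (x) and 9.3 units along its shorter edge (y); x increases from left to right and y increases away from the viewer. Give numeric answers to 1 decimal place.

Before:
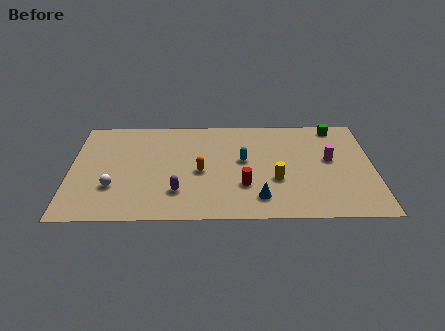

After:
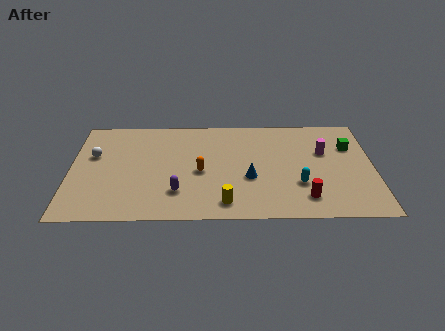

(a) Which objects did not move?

the purple capsule and the orange capsule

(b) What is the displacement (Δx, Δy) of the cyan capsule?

(2.9, -2.2)

From the two frames, the cyan capsule sits at roughly (9.2, 5.2) before and (12.1, 3.0) after.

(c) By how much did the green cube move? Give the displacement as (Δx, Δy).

(0.7, -1.9)

From the two frames, the green cube sits at roughly (14.2, 8.3) before and (14.9, 6.4) after.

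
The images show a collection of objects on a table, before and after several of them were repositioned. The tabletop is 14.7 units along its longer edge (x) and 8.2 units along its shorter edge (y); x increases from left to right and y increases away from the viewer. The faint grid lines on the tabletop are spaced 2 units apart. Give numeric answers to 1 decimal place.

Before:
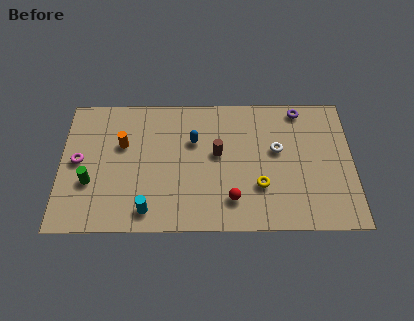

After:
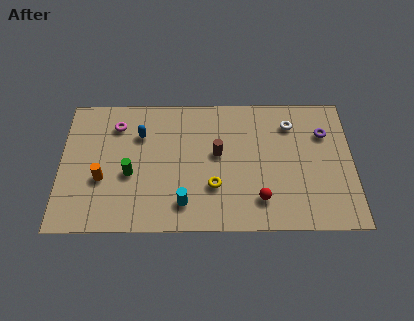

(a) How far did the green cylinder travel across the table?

2.1

The green cylinder moved from about (1.5, 2.9) to (3.5, 3.4), a distance of √(2.0² + 0.5²) ≈ 2.1.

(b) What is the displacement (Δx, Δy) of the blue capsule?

(-2.7, 0.4)

From the two frames, the blue capsule sits at roughly (6.7, 5.4) before and (4.0, 5.8) after.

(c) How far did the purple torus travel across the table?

1.9

From (12.1, 7.3) to (13.3, 5.8), the purple torus covered √(1.2² + 1.5²) ≈ 1.9 units.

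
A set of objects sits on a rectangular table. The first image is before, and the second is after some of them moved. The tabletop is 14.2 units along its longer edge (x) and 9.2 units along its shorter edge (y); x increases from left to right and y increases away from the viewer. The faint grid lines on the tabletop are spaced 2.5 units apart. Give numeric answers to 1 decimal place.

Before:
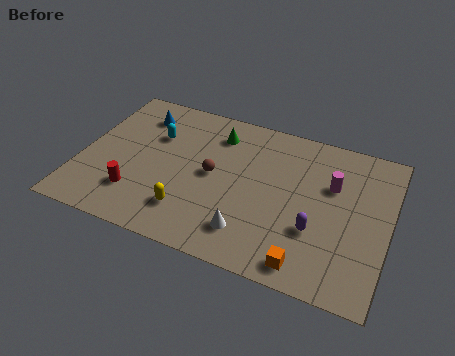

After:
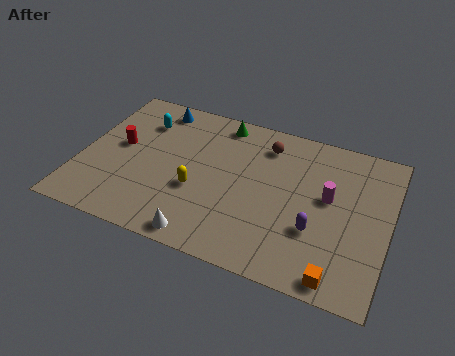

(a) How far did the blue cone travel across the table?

1.0

From (2.3, 7.3) to (3.0, 8.0), the blue cone covered √(0.7² + 0.7²) ≈ 1.0 units.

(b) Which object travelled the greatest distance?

the brown sphere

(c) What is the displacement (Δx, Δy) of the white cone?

(-2.0, -1.0)

From the two frames, the white cone sits at roughly (8.1, 1.9) before and (6.1, 0.9) after.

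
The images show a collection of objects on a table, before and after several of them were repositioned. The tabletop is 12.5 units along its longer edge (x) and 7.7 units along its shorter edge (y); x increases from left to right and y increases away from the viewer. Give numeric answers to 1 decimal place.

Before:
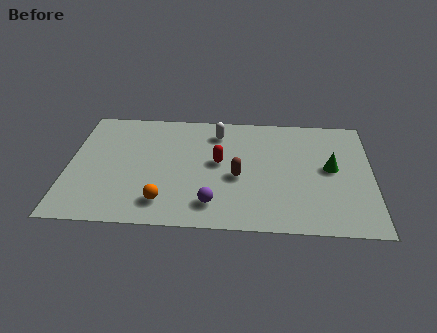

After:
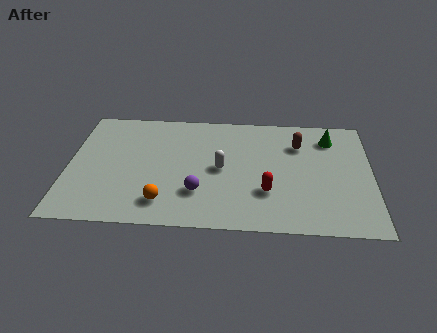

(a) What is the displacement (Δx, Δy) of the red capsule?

(2.0, -1.8)

The red capsule was at about (6.2, 4.2) and moved to about (8.2, 2.4).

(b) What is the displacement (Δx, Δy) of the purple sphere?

(-0.6, 0.7)

The purple sphere was at about (6.0, 1.5) and moved to about (5.4, 2.2).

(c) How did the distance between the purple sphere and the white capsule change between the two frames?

-2.9

Before: roughly 4.7 units apart; after: 1.8. That's 2.9 units closer together.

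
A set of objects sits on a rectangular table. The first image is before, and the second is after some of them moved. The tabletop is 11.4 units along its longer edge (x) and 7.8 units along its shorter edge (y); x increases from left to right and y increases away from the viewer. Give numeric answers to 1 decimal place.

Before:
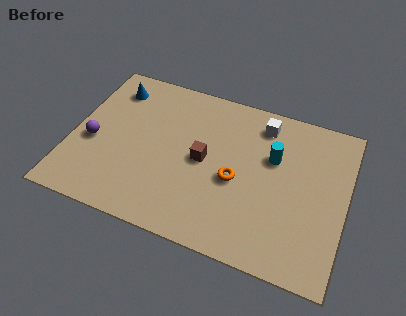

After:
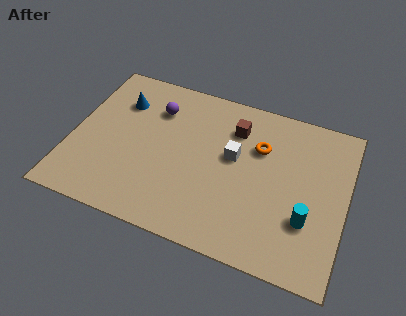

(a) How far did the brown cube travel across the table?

2.3

The brown cube moved from about (5.5, 3.9) to (6.6, 5.9), a distance of √(1.1² + 2.0²) ≈ 2.3.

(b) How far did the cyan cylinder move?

3.0

The cyan cylinder moved from about (8.3, 5.0) to (9.9, 2.5), a distance of √(1.6² + 2.5²) ≈ 3.0.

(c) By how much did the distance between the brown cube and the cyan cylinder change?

+1.7

Before: roughly 3.0 units apart; after: 4.7. That's 1.7 units further apart.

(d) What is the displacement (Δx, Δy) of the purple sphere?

(2.4, 2.5)

The purple sphere was at about (0.9, 3.3) and moved to about (3.3, 5.8).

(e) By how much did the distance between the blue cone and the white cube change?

-1.3

The distance was about 6.3 in the first image and 5.0 in the second, so they moved 1.3 units closer together.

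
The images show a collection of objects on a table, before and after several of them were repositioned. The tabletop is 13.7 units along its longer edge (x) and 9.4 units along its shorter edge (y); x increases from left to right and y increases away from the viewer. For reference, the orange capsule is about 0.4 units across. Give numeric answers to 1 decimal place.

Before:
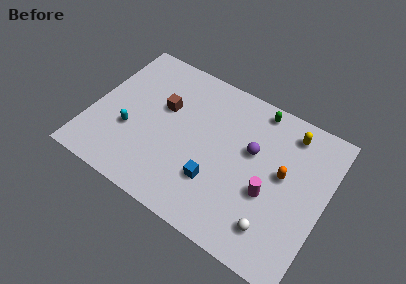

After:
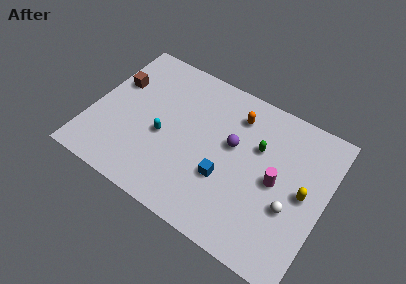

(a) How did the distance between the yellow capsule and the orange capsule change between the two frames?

+2.5

The distance was about 2.7 in the first image and 5.2 in the second, so they moved 2.5 units further apart.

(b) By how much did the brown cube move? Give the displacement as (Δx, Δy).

(-2.9, 0.3)

The brown cube was at about (4.0, 5.8) and moved to about (1.1, 6.1).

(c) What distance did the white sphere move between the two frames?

1.7

The white sphere moved from about (11.2, 1.9) to (11.9, 3.5), a distance of √(0.7² + 1.6²) ≈ 1.7.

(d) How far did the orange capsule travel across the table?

3.8

The orange capsule was near (11.2, 5.2) before and (8.1, 7.4) after, so it travelled √(3.1² + 2.2²) ≈ 3.8 units.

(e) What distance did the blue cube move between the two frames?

0.7

The blue cube was near (7.6, 2.8) before and (8.1, 3.3) after, so it travelled √(0.5² + 0.5²) ≈ 0.7 units.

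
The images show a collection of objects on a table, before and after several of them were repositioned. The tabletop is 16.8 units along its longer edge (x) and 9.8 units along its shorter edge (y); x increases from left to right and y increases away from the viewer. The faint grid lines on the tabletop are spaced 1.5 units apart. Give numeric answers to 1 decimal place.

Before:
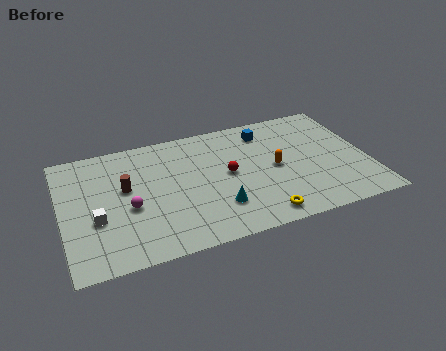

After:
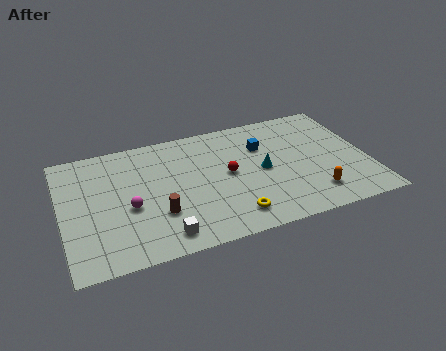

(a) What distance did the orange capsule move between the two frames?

3.3

From (11.7, 4.8) to (13.5, 2.0), the orange capsule covered √(1.8² + 2.8²) ≈ 3.3 units.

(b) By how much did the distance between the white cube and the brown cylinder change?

-0.9

The distance was about 2.6 in the first image and 1.7 in the second, so they moved 0.9 units closer together.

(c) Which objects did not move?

the magenta sphere and the red sphere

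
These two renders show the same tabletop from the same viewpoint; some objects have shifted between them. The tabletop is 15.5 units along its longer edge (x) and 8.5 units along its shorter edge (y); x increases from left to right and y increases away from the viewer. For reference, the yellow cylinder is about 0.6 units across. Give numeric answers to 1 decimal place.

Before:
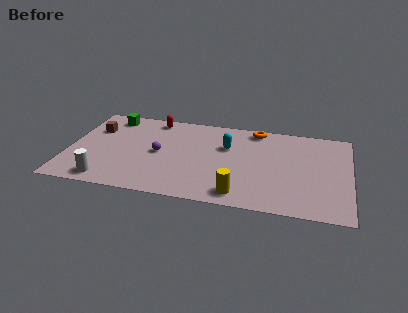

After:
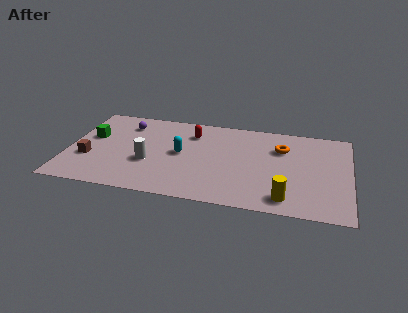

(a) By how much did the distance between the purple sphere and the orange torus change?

+2.5

They were about 6.2 units apart before and 8.7 after — 2.5 units further apart.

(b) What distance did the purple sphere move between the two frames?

3.2

The purple sphere was near (5.0, 4.2) before and (3.0, 6.7) after, so it travelled √(2.0² + 2.5²) ≈ 3.2 units.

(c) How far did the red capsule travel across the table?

2.4

The red capsule moved from about (4.5, 7.5) to (6.7, 6.5), a distance of √(2.2² + 1.0²) ≈ 2.4.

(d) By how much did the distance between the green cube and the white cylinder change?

-2.4

Before: roughly 6.2 units apart; after: 3.8. That's 2.4 units closer together.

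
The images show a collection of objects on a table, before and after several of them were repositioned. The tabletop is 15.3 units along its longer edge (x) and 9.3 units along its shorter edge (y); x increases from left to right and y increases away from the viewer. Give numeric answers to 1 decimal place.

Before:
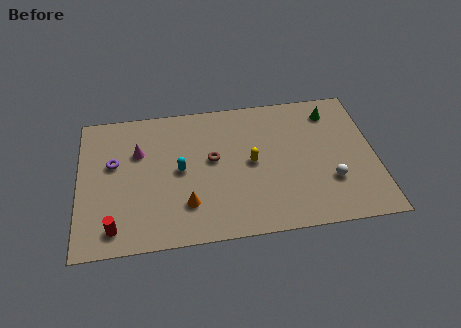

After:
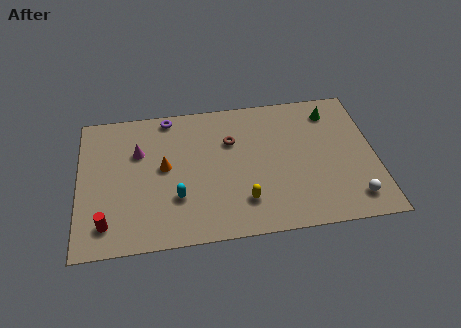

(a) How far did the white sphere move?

1.7

From (12.9, 2.9) to (14.0, 1.6), the white sphere covered √(1.1² + 1.3²) ≈ 1.7 units.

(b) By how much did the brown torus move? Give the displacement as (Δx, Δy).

(1.0, 1.1)

The brown torus started near (6.9, 5.2) and ended near (7.9, 6.3).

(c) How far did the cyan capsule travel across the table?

1.8

From (5.2, 4.7) to (5.0, 2.9), the cyan capsule covered √(0.2² + 1.8²) ≈ 1.8 units.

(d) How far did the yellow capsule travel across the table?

2.5

From (8.9, 4.7) to (8.4, 2.2), the yellow capsule covered √(0.5² + 2.5²) ≈ 2.5 units.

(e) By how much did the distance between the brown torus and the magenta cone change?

+0.9

They were about 3.9 units apart before and 4.8 after — 0.9 units further apart.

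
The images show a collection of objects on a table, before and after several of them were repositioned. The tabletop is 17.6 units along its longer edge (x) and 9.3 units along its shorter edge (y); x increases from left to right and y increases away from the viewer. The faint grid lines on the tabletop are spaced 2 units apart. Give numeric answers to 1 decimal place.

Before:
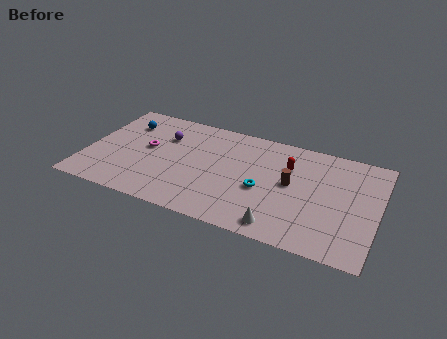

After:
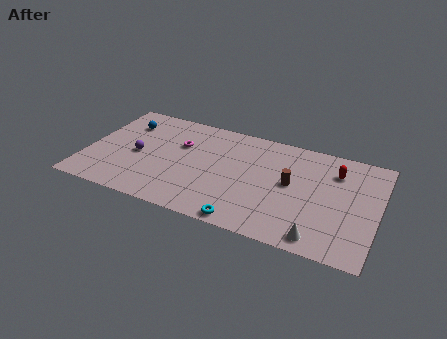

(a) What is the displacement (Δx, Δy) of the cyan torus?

(-0.7, -3.1)

The cyan torus started near (10.8, 3.9) and ended near (10.1, 0.8).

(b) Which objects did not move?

the blue sphere and the brown cylinder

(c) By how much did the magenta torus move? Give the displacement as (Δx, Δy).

(1.9, 1.0)

The magenta torus was at about (3.6, 5.1) and moved to about (5.5, 6.1).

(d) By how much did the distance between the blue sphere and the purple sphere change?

+0.4

They were about 2.5 units apart before and 2.9 after — 0.4 units further apart.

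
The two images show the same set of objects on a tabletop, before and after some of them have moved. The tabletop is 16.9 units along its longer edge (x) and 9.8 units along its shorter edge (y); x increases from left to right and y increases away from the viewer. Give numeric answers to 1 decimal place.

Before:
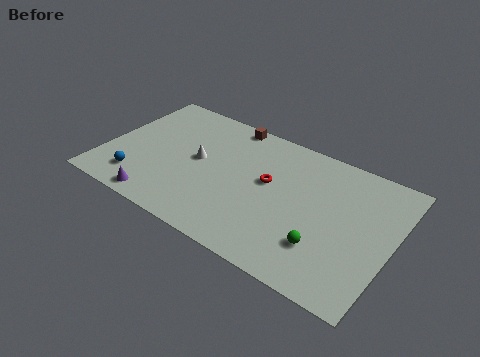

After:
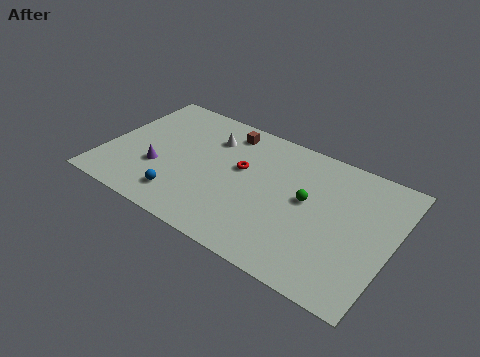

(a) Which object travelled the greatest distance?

the green sphere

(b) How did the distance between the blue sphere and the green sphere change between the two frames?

-3.3

They were about 11.0 units apart before and 7.7 after — 3.3 units closer together.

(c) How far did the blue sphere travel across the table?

2.7

The blue sphere was near (2.3, 2.0) before and (5.0, 1.9) after, so it travelled √(2.7² + 0.1²) ≈ 2.7 units.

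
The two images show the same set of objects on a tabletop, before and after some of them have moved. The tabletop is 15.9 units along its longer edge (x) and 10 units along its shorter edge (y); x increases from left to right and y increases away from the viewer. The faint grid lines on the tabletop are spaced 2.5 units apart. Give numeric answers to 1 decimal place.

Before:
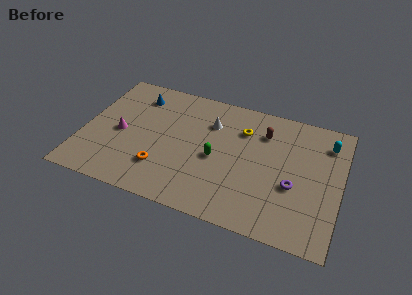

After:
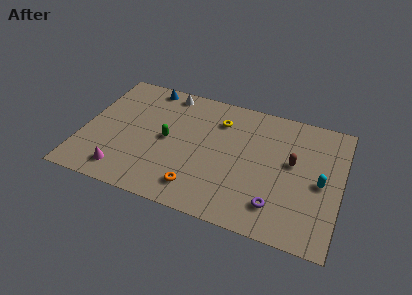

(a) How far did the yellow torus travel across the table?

1.5

The yellow torus moved from about (9.7, 7.3) to (8.2, 7.6), a distance of √(1.5² + 0.3²) ≈ 1.5.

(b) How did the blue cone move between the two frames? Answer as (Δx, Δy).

(0.5, 1.0)

From the two frames, the blue cone sits at roughly (3.0, 8.0) before and (3.5, 9.0) after.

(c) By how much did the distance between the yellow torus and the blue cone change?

-1.8

They were about 6.7 units apart before and 4.9 after — 1.8 units closer together.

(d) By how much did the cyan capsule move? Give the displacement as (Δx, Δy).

(-0.2, -3.2)

The cyan capsule started near (14.9, 7.9) and ended near (14.7, 4.7).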